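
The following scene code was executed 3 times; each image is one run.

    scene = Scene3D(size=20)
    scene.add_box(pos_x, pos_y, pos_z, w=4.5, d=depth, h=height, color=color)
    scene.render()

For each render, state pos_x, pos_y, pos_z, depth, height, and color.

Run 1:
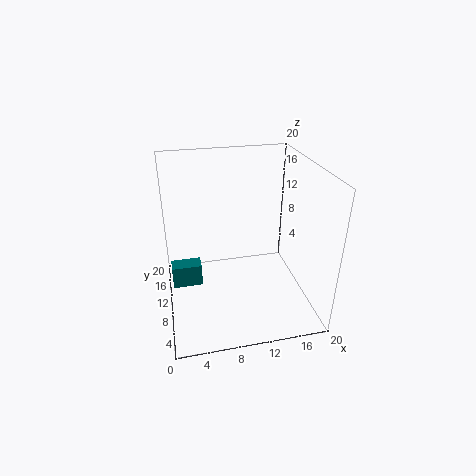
pos_x = 0.5; pos_y = 13; pos_z = 0.5; depth = 2.5; height = 3.5; color = 'teal'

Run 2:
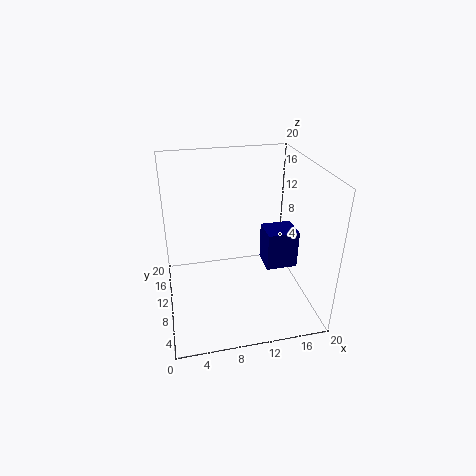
pos_x = 14; pos_y = 8.5; pos_z = 5; depth = 4; height = 5.5; color = 'navy'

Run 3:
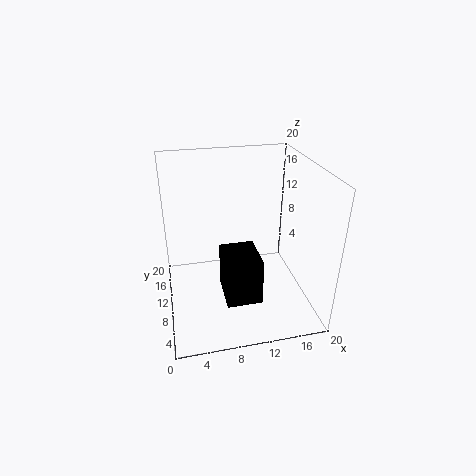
pos_x = 7; pos_y = 2.5; pos_z = 4.5; depth = 5.5; height = 6; color = 'black'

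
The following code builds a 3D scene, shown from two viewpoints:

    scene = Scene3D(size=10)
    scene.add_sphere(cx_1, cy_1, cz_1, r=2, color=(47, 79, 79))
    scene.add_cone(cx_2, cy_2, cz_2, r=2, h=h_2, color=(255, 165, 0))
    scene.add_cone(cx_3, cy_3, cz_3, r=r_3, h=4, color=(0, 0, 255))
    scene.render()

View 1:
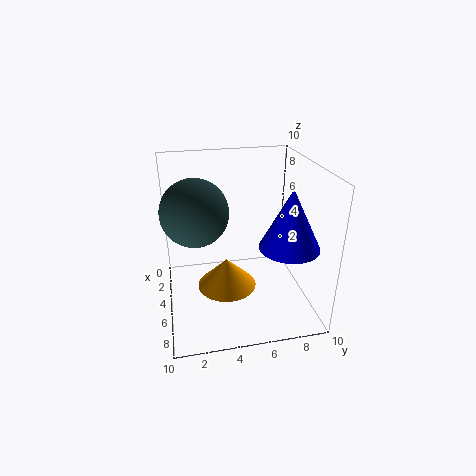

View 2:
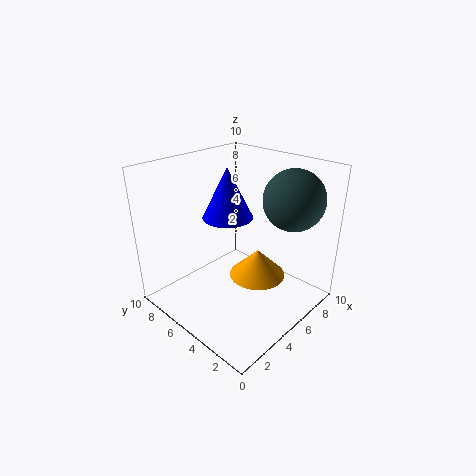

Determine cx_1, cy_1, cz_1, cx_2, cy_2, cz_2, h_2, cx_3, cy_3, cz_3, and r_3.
cx_1 = 7, cy_1 = 2, cz_1 = 8, cx_2 = 6, cy_2 = 4, cz_2 = 2, h_2 = 2, cx_3 = 7, cy_3 = 8, cz_3 = 5, r_3 = 2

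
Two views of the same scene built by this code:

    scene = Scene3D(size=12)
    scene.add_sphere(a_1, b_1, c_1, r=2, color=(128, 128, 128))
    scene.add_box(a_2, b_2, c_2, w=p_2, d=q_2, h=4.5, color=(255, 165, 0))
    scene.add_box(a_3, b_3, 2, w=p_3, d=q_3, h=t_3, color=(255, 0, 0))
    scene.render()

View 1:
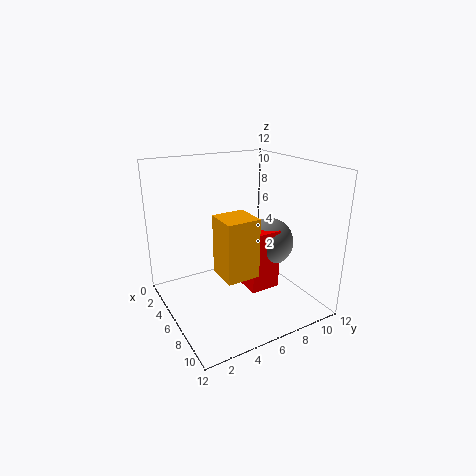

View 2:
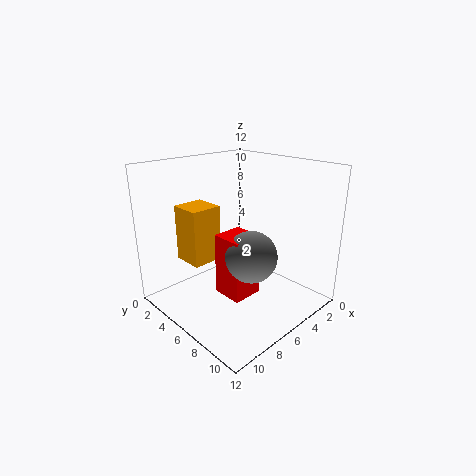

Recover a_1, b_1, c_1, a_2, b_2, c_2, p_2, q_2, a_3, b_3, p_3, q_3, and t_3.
a_1 = 7
b_1 = 8.5
c_1 = 5.5
a_2 = 7.5
b_2 = 3
c_2 = 4.5
p_2 = 2.5
q_2 = 2.5
a_3 = 6
b_3 = 6
p_3 = 2.5
q_3 = 2.5
t_3 = 5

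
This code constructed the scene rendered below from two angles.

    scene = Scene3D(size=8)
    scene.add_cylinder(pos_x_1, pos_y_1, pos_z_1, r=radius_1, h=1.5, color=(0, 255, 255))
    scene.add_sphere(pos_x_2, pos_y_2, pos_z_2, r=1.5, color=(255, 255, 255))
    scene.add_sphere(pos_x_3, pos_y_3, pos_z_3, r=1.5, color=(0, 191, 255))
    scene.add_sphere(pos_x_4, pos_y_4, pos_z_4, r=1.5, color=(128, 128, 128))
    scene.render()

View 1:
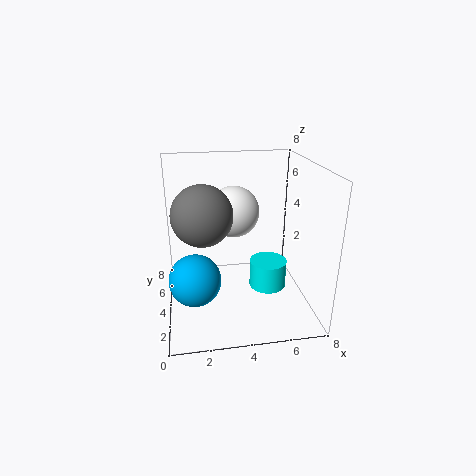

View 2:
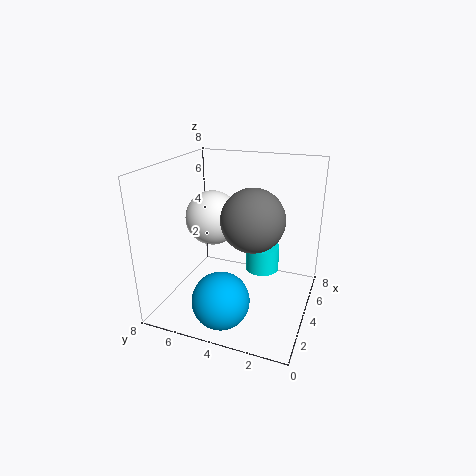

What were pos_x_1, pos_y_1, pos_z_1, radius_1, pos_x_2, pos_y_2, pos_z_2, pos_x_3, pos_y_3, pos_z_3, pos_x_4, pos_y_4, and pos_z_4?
pos_x_1 = 5.5, pos_y_1 = 3, pos_z_1 = 1.5, radius_1 = 1, pos_x_2 = 4, pos_y_2 = 5.5, pos_z_2 = 5, pos_x_3 = 1.5, pos_y_3 = 4, pos_z_3 = 1.5, pos_x_4 = 2, pos_y_4 = 2.5, pos_z_4 = 6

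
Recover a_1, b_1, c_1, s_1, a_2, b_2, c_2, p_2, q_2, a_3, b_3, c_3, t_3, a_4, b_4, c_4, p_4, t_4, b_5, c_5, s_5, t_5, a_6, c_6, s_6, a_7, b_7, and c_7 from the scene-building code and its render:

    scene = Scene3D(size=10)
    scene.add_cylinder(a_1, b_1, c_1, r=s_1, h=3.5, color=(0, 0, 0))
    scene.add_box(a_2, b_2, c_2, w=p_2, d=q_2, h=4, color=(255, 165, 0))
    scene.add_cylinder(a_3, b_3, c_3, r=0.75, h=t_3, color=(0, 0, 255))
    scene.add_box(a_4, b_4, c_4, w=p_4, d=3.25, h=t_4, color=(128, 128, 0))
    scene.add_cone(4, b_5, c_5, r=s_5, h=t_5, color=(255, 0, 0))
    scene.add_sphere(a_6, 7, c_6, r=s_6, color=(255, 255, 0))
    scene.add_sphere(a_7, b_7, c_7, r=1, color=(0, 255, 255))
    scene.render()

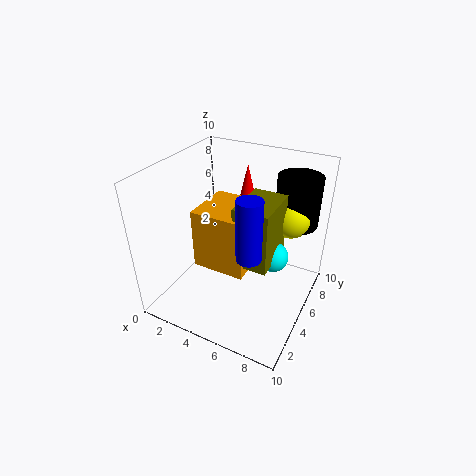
a_1 = 8.25; b_1 = 7.5; c_1 = 5.75; s_1 = 1.5; a_2 = 3; b_2 = 2.5; c_2 = 3.75; p_2 = 3.5; q_2 = 3.5; a_3 = 7.25; b_3 = 2; c_3 = 6; t_3 = 3.75; a_4 = 5.75; b_4 = 2.75; c_4 = 4.5; p_4 = 2.25; t_4 = 4; b_5 = 8.5; c_5 = 5.75; s_5 = 0.75; t_5 = 3.25; a_6 = 8; c_6 = 6.5; s_6 = 1.5; a_7 = 7.75; b_7 = 4.75; c_7 = 4.5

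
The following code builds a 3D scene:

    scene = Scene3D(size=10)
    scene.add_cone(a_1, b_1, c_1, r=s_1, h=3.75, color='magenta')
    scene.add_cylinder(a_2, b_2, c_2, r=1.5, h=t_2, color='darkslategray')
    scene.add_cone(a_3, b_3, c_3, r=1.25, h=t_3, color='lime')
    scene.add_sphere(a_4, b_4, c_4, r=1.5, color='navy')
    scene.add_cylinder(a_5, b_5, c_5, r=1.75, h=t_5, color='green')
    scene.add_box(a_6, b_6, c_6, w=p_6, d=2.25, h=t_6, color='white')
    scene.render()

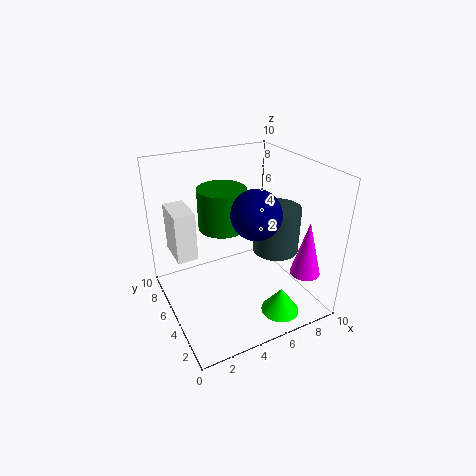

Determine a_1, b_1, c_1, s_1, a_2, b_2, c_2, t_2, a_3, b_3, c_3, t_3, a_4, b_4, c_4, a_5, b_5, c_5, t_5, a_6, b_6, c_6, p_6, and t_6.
a_1 = 8.25
b_1 = 1.5
c_1 = 3.25
s_1 = 1
a_2 = 6.75
b_2 = 3
c_2 = 4.75
t_2 = 3
a_3 = 6.25
b_3 = 1.25
c_3 = 1
t_3 = 1.75
a_4 = 4.75
b_4 = 2.25
c_4 = 8
a_5 = 4.75
b_5 = 7
c_5 = 5
t_5 = 3
a_6 = 0.25
b_6 = 3.5
c_6 = 5.25
p_6 = 1.25
t_6 = 3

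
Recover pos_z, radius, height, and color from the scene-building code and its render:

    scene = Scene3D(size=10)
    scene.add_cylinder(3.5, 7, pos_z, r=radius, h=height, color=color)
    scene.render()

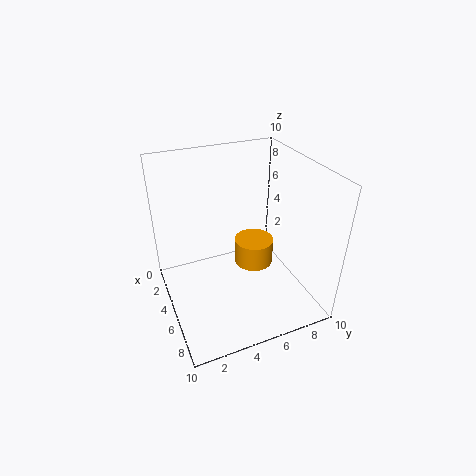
pos_z = 1.5, radius = 1.5, height = 2, color = 'orange'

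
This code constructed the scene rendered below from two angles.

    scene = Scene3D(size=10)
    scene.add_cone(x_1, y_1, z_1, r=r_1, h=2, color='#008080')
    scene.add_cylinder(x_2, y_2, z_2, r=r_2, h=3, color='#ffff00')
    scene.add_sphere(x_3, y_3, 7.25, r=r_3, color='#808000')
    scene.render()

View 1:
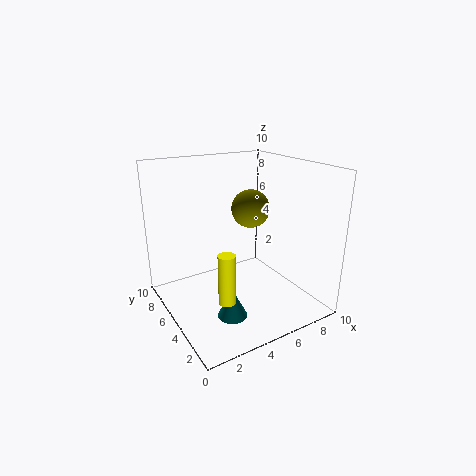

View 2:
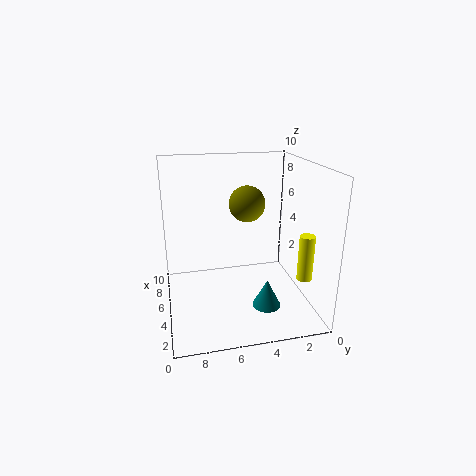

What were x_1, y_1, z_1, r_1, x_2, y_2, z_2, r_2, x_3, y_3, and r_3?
x_1 = 3.5, y_1 = 3.25, z_1 = 0.25, r_1 = 1, x_2 = 2, y_2 = 1.25, z_2 = 3, r_2 = 0.5, x_3 = 5.5, y_3 = 4.25, r_3 = 1.25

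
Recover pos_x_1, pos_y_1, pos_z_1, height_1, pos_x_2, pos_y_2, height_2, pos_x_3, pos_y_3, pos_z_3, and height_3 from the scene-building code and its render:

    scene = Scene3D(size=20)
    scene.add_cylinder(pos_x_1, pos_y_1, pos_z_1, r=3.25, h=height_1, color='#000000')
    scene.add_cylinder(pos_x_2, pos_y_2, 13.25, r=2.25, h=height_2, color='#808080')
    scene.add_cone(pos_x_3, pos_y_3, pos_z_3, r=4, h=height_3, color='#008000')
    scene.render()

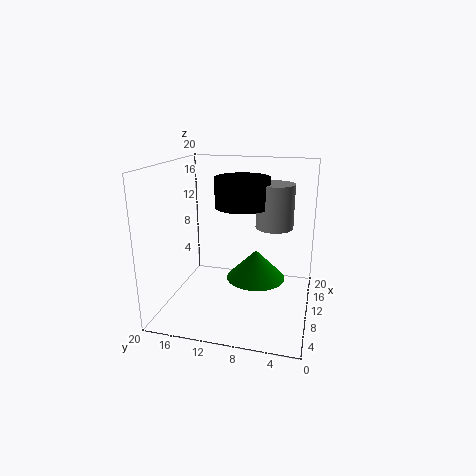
pos_x_1 = 5.5
pos_y_1 = 8.25
pos_z_1 = 15.75
height_1 = 3.5
pos_x_2 = 6.25
pos_y_2 = 4.5
height_2 = 5.25
pos_x_3 = 9.25
pos_y_3 = 7.25
pos_z_3 = 4.75
height_3 = 4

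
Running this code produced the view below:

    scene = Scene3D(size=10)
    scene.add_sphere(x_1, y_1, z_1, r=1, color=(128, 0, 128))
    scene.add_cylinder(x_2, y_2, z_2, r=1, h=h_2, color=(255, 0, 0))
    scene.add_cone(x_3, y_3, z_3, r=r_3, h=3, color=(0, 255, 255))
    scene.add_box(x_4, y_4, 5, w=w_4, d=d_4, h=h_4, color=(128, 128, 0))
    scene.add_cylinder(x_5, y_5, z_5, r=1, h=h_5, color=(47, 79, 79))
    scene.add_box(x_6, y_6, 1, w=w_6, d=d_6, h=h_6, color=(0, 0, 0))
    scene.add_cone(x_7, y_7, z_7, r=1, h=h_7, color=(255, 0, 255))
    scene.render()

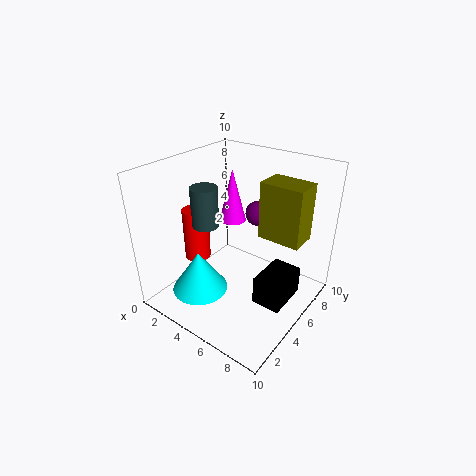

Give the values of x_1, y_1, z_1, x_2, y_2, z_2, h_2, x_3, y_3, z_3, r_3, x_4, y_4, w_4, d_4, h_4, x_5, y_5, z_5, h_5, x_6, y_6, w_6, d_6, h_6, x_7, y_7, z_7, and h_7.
x_1 = 4, y_1 = 9, z_1 = 5, x_2 = 1, y_2 = 5, z_2 = 2, h_2 = 4, x_3 = 3, y_3 = 3, z_3 = 1, r_3 = 2, x_4 = 6, y_4 = 6, w_4 = 3, d_4 = 2, h_4 = 4, x_5 = 2, y_5 = 5, z_5 = 5, h_5 = 3, x_6 = 7, y_6 = 4, w_6 = 2, d_6 = 3, h_6 = 2, x_7 = 3, y_7 = 7, z_7 = 5, h_7 = 4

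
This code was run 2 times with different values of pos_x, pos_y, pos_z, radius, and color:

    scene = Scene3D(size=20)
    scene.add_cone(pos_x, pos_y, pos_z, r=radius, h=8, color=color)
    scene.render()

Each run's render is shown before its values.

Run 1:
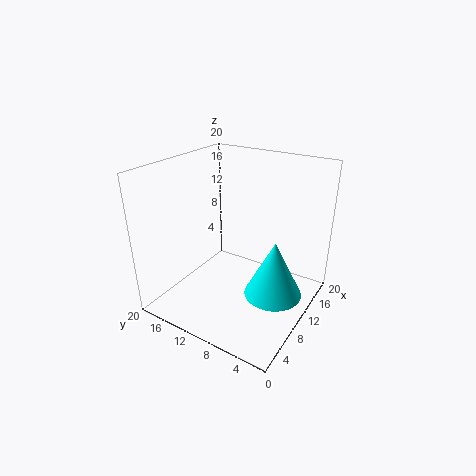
pos_x = 10.5; pos_y = 4.5; pos_z = 2.5; radius = 4; color = 'cyan'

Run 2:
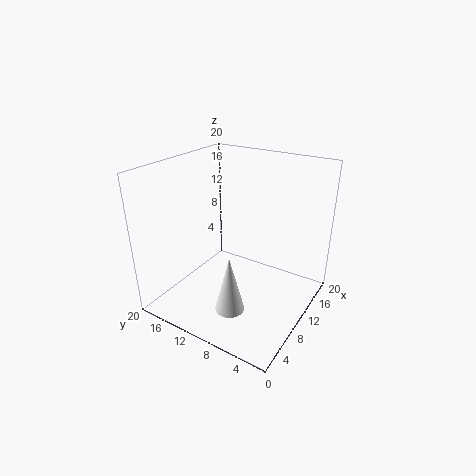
pos_x = 5.5; pos_y = 8.5; pos_z = 1.5; radius = 2; color = 'white'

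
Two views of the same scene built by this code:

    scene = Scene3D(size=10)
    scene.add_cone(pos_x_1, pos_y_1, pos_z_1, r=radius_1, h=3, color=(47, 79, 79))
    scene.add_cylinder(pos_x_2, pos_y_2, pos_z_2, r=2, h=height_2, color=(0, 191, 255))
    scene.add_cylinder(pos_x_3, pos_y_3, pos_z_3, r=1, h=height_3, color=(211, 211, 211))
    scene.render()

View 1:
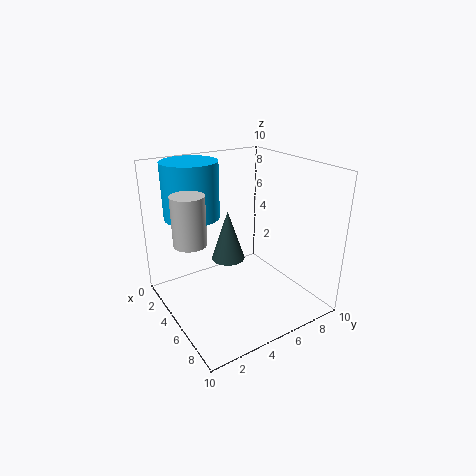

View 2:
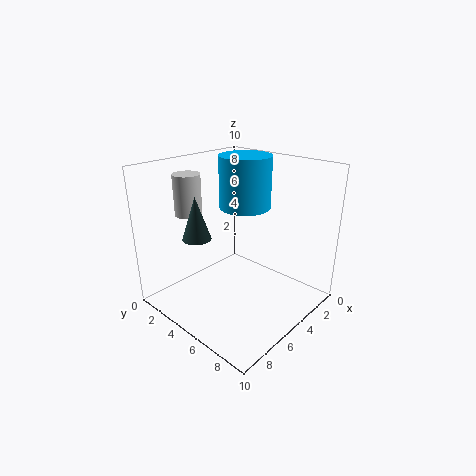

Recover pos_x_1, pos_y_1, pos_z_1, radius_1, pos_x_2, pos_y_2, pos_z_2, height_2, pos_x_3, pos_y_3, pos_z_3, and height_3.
pos_x_1 = 7; pos_y_1 = 3; pos_z_1 = 5; radius_1 = 1; pos_x_2 = 2; pos_y_2 = 3; pos_z_2 = 6; height_2 = 4; pos_x_3 = 6; pos_y_3 = 1; pos_z_3 = 6; height_3 = 3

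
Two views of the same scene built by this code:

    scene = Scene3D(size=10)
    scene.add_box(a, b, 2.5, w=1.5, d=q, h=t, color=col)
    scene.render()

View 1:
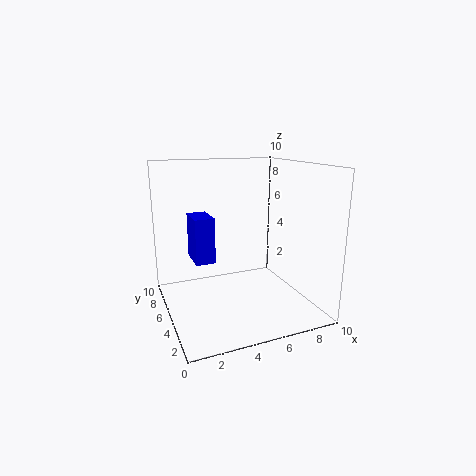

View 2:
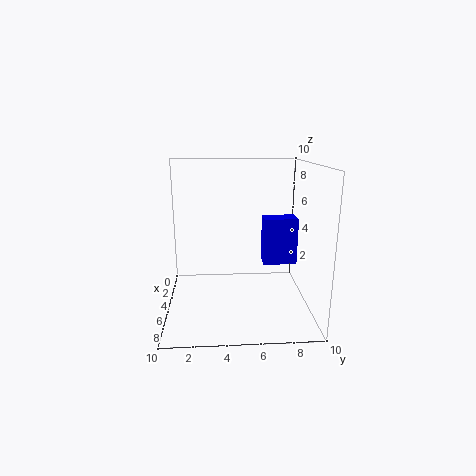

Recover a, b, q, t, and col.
a = 2.5; b = 7; q = 2.5; t = 3.5; col = 'blue'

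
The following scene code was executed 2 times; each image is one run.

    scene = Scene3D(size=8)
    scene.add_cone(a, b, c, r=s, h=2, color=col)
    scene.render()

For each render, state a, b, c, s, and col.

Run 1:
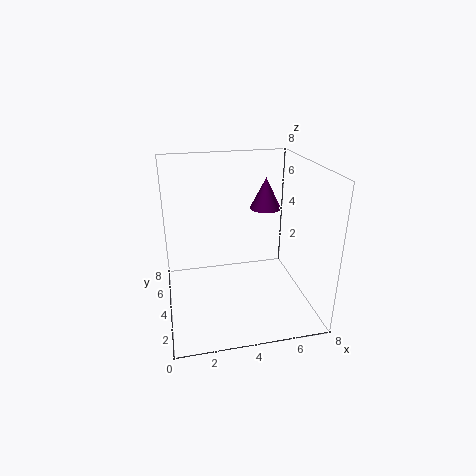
a = 6.5, b = 7, c = 4.5, s = 1, col = 'purple'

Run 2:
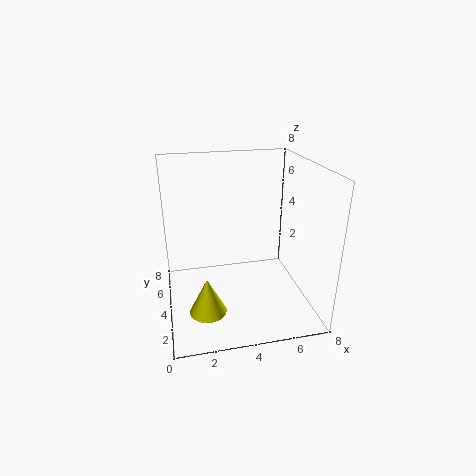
a = 2, b = 2.5, c = 0.5, s = 1, col = 'yellow'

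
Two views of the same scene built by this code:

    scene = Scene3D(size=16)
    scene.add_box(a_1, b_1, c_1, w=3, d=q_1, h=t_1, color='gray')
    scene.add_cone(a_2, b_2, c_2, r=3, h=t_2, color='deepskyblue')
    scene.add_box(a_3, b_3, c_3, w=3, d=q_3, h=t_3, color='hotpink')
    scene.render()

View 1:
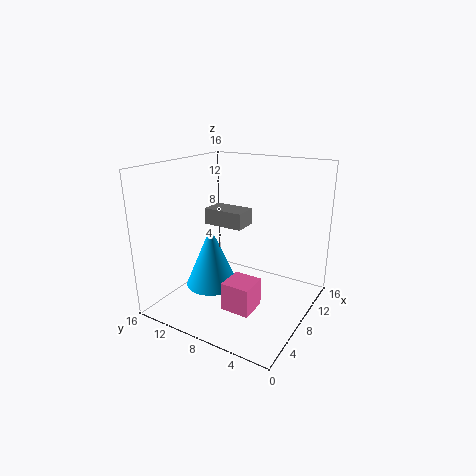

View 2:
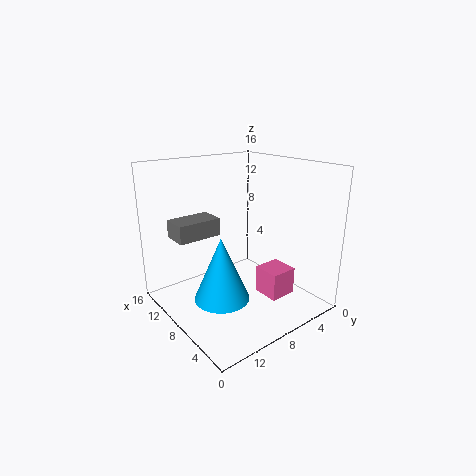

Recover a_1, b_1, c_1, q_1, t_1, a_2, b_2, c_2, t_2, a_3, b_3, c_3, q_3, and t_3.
a_1 = 10; b_1 = 9; c_1 = 8; q_1 = 5; t_1 = 2; a_2 = 7; b_2 = 11; c_2 = 2; t_2 = 7; a_3 = 3; b_3 = 4; c_3 = 2; q_3 = 3; t_3 = 3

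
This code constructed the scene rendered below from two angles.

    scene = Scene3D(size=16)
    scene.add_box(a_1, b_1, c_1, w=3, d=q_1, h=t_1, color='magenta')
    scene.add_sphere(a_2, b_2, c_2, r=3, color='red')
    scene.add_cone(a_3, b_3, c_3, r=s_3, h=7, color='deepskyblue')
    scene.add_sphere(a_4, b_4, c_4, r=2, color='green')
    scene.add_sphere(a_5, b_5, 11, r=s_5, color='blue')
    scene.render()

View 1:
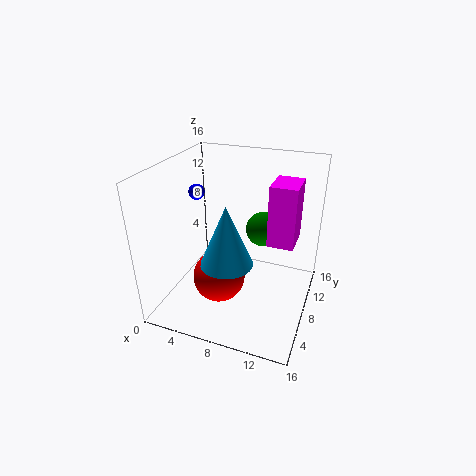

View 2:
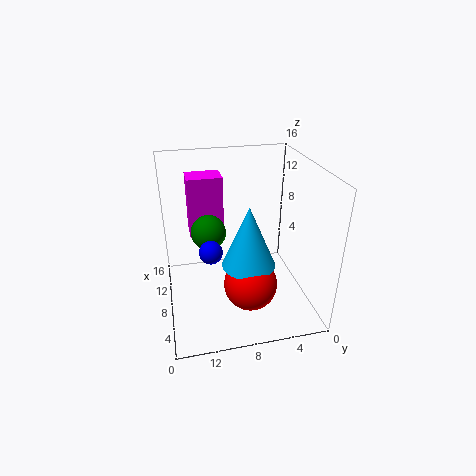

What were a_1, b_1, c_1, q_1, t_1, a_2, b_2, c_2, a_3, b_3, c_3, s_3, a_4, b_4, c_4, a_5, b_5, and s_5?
a_1 = 11, b_1 = 9, c_1 = 7, q_1 = 4, t_1 = 7, a_2 = 6, b_2 = 7, c_2 = 3, a_3 = 7, b_3 = 7, c_3 = 5, s_3 = 3, a_4 = 10, b_4 = 11, c_4 = 8, a_5 = 1, b_5 = 12, s_5 = 1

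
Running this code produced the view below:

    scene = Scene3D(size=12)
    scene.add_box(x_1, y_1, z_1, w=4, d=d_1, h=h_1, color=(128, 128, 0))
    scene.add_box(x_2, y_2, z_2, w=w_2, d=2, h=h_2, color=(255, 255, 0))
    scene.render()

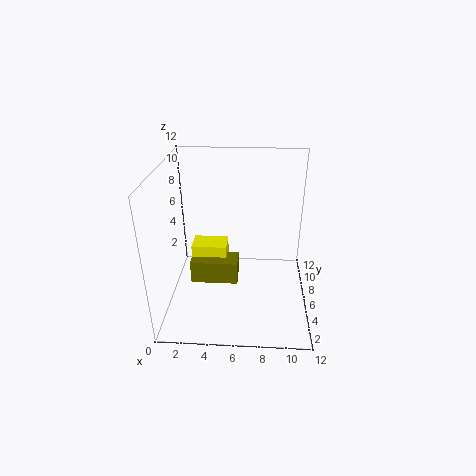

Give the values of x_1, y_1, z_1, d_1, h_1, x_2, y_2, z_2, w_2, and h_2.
x_1 = 2
y_1 = 5
z_1 = 2
d_1 = 2
h_1 = 2
x_2 = 2
y_2 = 6
z_2 = 2
w_2 = 3
h_2 = 3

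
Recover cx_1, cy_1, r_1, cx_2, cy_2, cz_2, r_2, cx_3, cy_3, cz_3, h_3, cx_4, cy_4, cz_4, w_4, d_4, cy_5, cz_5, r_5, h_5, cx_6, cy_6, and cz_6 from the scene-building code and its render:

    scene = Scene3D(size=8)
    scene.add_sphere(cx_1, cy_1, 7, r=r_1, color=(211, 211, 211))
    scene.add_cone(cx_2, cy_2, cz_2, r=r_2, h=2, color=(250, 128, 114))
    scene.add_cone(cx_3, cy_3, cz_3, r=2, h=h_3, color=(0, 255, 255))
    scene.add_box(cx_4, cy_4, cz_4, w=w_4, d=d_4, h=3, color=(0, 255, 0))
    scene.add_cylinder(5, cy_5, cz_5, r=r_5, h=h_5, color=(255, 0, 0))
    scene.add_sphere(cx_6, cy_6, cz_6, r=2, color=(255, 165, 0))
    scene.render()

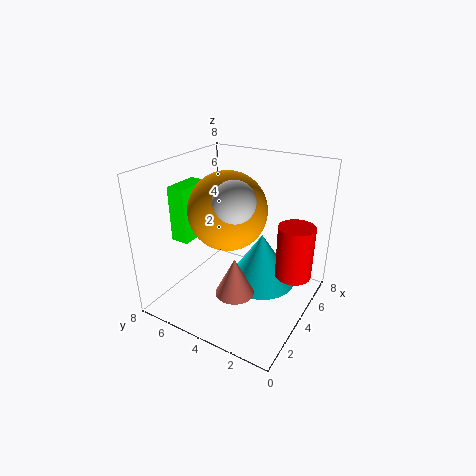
cx_1 = 2, cy_1 = 3, r_1 = 1, cx_2 = 2, cy_2 = 3, cz_2 = 2, r_2 = 1, cx_3 = 5, cy_3 = 3, cz_3 = 1, h_3 = 3, cx_4 = 2, cy_4 = 6, cz_4 = 4, w_4 = 2, d_4 = 1, cy_5 = 1, cz_5 = 2, r_5 = 1, h_5 = 3, cx_6 = 3, cy_6 = 4, cz_6 = 6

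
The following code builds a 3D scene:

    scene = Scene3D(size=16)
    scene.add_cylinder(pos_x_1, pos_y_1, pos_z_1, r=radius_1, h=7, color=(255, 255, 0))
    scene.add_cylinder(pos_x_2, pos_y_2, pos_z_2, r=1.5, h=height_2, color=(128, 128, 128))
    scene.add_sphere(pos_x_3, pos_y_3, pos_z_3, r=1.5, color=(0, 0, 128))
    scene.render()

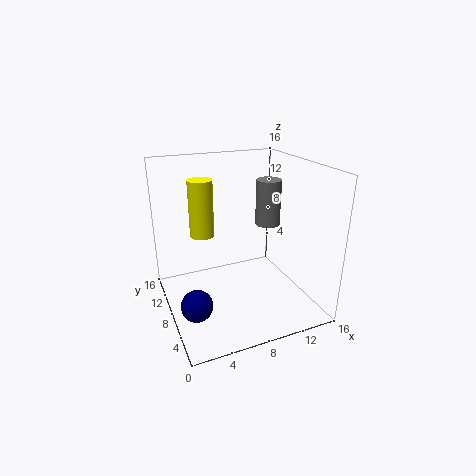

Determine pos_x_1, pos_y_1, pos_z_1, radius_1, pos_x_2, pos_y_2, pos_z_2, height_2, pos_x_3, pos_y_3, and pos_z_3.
pos_x_1 = 5.5, pos_y_1 = 13.5, pos_z_1 = 6.5, radius_1 = 1.5, pos_x_2 = 13, pos_y_2 = 10.5, pos_z_2 = 8, height_2 = 5.5, pos_x_3 = 1.5, pos_y_3 = 2.5, pos_z_3 = 4.5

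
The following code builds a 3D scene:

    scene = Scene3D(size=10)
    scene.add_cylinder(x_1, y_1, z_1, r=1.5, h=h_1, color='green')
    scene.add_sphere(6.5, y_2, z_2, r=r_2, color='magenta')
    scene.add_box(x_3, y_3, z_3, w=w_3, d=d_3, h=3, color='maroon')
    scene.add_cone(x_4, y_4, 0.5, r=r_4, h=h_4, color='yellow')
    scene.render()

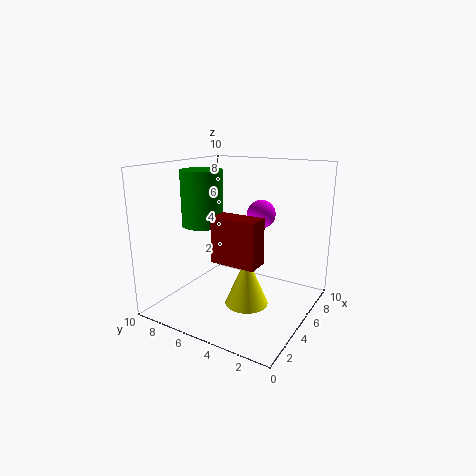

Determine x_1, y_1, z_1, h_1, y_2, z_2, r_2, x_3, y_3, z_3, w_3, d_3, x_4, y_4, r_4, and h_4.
x_1 = 5, y_1 = 8, z_1 = 5.5, h_1 = 4, y_2 = 4, z_2 = 6.5, r_2 = 1, x_3 = 2.5, y_3 = 2.5, z_3 = 4, w_3 = 1.5, d_3 = 3, x_4 = 4.5, y_4 = 4, r_4 = 1.5, h_4 = 3.5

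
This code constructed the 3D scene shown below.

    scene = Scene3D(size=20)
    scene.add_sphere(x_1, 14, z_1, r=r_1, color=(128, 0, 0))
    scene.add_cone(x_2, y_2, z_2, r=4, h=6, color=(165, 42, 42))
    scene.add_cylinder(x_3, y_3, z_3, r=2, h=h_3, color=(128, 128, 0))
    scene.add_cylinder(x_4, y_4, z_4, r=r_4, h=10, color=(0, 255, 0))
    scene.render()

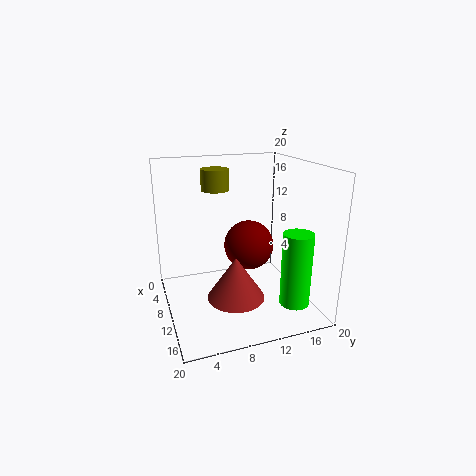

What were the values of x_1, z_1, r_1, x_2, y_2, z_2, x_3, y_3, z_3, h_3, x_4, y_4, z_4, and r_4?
x_1 = 4; z_1 = 6; r_1 = 4; x_2 = 12; y_2 = 9; z_2 = 2; x_3 = 6; y_3 = 8; z_3 = 16; h_3 = 3; x_4 = 16; y_4 = 16; z_4 = 2; r_4 = 2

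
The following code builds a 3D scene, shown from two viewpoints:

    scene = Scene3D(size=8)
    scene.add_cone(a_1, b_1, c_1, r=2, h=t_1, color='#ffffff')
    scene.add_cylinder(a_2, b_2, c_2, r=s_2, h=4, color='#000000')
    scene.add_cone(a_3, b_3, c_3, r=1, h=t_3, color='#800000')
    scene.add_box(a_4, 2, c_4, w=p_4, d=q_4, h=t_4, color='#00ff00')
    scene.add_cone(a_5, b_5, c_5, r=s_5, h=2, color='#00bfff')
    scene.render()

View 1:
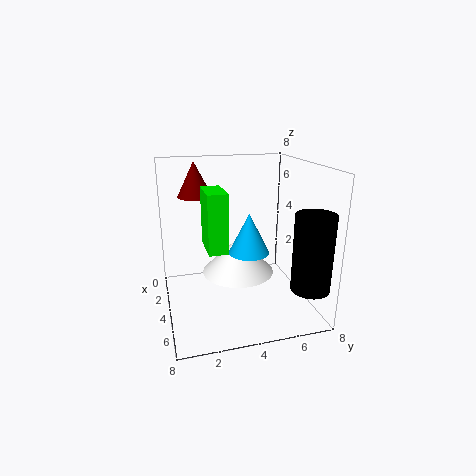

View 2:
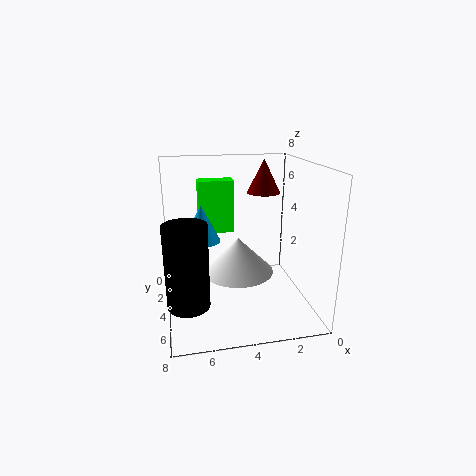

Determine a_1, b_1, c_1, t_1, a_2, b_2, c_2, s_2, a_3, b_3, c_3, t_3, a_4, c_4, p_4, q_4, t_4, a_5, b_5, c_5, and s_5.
a_1 = 4, b_1 = 4, c_1 = 2, t_1 = 2, a_2 = 7, b_2 = 7, c_2 = 2, s_2 = 1, a_3 = 2, b_3 = 2, c_3 = 6, t_3 = 2, a_4 = 4, c_4 = 4, p_4 = 2, q_4 = 1, t_4 = 3, a_5 = 6, b_5 = 4, c_5 = 4, s_5 = 1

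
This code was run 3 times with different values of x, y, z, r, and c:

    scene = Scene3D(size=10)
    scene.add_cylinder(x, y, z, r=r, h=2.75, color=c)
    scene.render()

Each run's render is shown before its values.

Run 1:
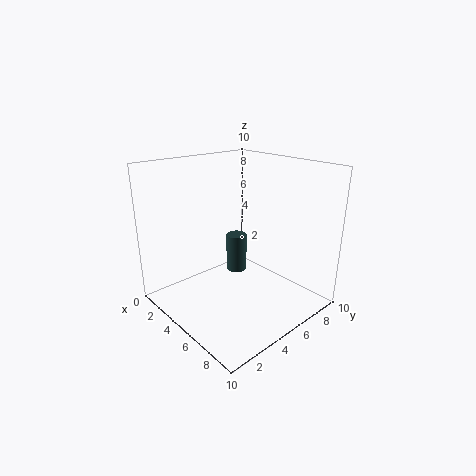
x = 4
y = 5.75
z = 2
r = 0.75
c = 'darkslategray'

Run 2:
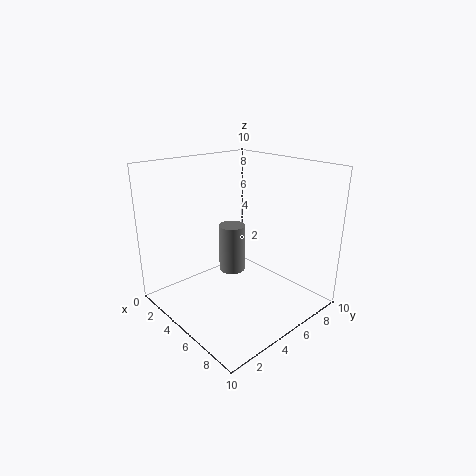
x = 7.25
y = 2.5
z = 4.5
r = 0.75
c = 'gray'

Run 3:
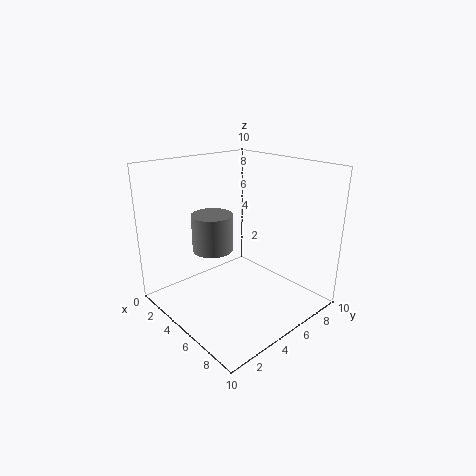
x = 2.75
y = 4.5
z = 3.5
r = 1.5
c = 'gray'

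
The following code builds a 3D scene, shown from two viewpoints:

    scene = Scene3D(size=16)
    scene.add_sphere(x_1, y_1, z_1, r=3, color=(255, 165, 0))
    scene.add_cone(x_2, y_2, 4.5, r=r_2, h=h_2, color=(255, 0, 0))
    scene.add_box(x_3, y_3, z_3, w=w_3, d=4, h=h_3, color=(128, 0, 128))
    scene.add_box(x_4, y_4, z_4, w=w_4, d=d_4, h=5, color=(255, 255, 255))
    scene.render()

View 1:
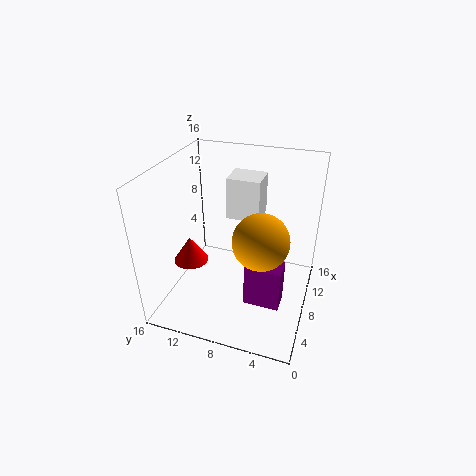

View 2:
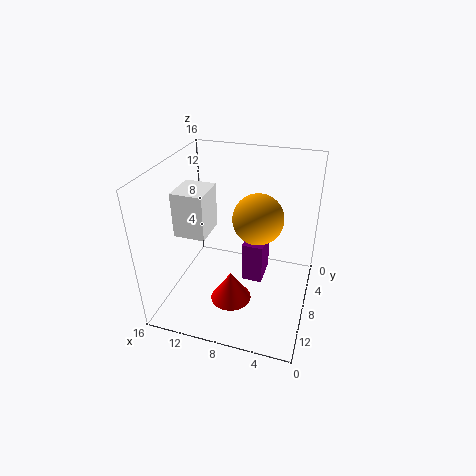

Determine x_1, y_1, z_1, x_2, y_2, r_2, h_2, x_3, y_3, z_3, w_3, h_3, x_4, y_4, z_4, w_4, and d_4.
x_1 = 6.5
y_1 = 5
z_1 = 9
x_2 = 7
y_2 = 13.5
r_2 = 2
h_2 = 3
x_3 = 5.5
y_3 = 2.5
z_3 = 1
w_3 = 2.5
h_3 = 5
x_4 = 11
y_4 = 6.5
z_4 = 8.5
w_4 = 3.5
d_4 = 4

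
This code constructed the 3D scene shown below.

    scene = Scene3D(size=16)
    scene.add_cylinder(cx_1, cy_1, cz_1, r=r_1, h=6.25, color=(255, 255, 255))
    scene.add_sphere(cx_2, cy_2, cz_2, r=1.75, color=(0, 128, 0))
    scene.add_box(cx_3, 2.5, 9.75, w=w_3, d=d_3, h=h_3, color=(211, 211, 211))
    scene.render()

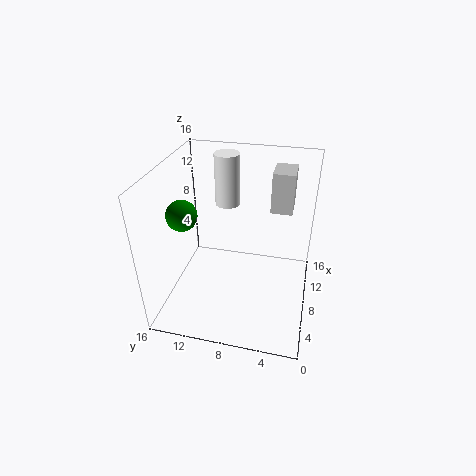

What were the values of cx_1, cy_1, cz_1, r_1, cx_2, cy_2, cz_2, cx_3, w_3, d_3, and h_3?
cx_1 = 13, cy_1 = 10.5, cz_1 = 9.5, r_1 = 1.5, cx_2 = 7.5, cy_2 = 14.25, cz_2 = 10.25, cx_3 = 11.25, w_3 = 3.5, d_3 = 2.5, h_3 = 4.75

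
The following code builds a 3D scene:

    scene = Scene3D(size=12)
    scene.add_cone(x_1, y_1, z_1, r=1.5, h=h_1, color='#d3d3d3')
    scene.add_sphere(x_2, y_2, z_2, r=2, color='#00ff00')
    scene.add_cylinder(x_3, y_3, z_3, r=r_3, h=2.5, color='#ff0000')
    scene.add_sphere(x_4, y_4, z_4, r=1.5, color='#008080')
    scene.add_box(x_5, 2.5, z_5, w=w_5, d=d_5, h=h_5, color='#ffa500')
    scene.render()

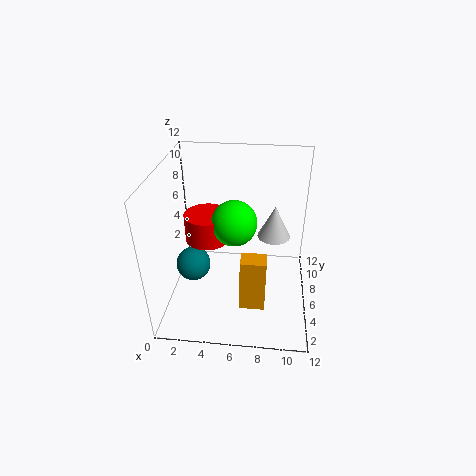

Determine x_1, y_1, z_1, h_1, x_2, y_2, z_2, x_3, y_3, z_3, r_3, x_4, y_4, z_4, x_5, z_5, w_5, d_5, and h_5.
x_1 = 9; y_1 = 9; z_1 = 4.5; h_1 = 3; x_2 = 5.5; y_2 = 7.5; z_2 = 6.5; x_3 = 3; y_3 = 8; z_3 = 4.5; r_3 = 2; x_4 = 2; y_4 = 6; z_4 = 3; x_5 = 6.5; z_5 = 1.5; w_5 = 2; d_5 = 1.5; h_5 = 4.5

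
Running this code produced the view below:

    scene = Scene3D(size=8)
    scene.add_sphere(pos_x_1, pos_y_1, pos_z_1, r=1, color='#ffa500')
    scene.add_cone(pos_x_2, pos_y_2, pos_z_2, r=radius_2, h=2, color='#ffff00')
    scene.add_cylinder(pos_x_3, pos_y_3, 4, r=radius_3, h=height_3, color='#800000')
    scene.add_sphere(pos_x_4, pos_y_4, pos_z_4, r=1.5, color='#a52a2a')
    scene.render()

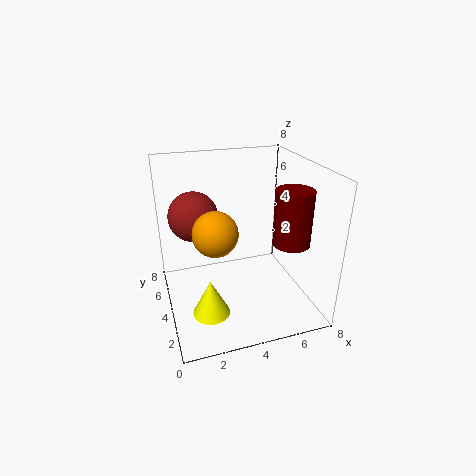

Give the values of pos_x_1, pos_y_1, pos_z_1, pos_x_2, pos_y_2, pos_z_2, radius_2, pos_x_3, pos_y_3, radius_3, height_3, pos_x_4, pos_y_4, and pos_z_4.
pos_x_1 = 2
pos_y_1 = 1
pos_z_1 = 6
pos_x_2 = 2
pos_y_2 = 2.5
pos_z_2 = 0.5
radius_2 = 1
pos_x_3 = 6.5
pos_y_3 = 2.5
radius_3 = 1
height_3 = 3
pos_x_4 = 2
pos_y_4 = 6.5
pos_z_4 = 4.5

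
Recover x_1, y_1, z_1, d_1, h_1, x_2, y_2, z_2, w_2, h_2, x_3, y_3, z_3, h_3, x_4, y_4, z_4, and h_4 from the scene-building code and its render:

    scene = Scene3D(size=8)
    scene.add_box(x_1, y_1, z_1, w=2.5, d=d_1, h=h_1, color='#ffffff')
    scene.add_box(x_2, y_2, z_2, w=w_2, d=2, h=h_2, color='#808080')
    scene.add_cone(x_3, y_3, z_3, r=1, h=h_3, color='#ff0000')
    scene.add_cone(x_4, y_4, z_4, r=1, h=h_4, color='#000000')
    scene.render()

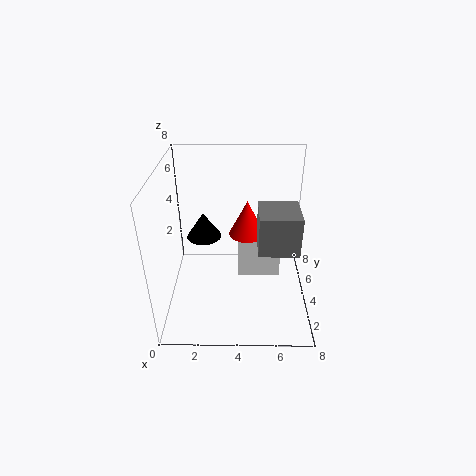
x_1 = 4, y_1 = 4.5, z_1 = 1, d_1 = 1.5, h_1 = 2.5, x_2 = 5, y_2 = 1.5, z_2 = 4.5, w_2 = 2, h_2 = 2, x_3 = 4.5, y_3 = 4.5, z_3 = 4, h_3 = 2, x_4 = 2, y_4 = 5, z_4 = 3.5, h_4 = 1.5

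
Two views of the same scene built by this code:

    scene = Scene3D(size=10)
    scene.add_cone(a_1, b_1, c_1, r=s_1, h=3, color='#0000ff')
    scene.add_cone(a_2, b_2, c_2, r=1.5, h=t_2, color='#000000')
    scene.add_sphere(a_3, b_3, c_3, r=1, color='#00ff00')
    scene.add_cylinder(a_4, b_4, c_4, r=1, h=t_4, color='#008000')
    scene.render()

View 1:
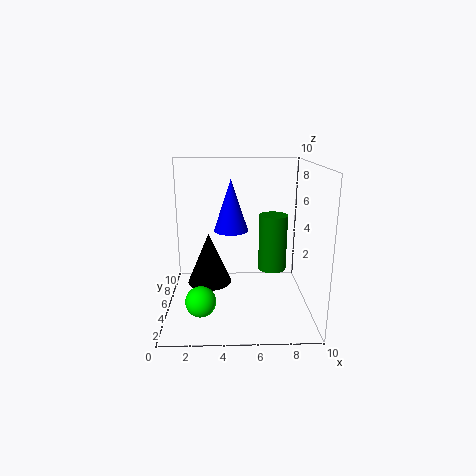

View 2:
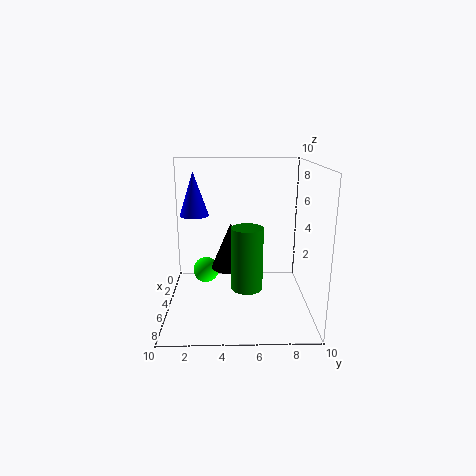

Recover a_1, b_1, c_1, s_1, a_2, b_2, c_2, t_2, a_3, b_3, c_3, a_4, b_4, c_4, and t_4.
a_1 = 4.5
b_1 = 2
c_1 = 6.5
s_1 = 1
a_2 = 3
b_2 = 4.5
c_2 = 2
t_2 = 3.5
a_3 = 2.5
b_3 = 2.5
c_3 = 1.5
a_4 = 7.5
b_4 = 5.5
c_4 = 2.5
t_4 = 4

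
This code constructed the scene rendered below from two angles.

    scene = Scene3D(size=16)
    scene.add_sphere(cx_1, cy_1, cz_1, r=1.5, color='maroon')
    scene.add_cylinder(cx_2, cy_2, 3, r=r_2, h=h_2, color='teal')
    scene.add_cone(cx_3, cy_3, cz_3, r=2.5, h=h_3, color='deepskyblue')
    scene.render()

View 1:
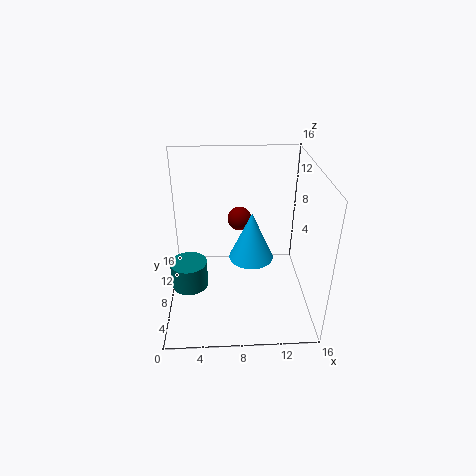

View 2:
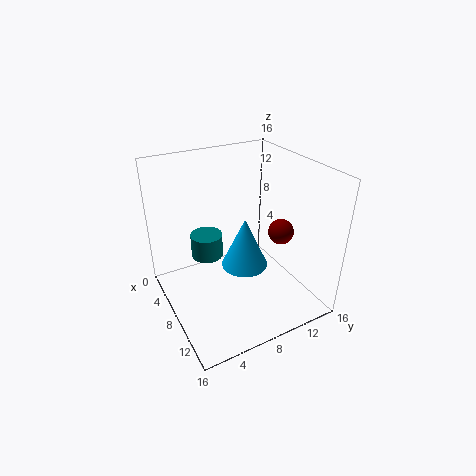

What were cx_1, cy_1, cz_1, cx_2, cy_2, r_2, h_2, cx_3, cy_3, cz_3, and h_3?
cx_1 = 8.5
cy_1 = 13.5
cz_1 = 7.5
cx_2 = 2.5
cy_2 = 6.5
r_2 = 2
h_2 = 3
cx_3 = 9.5
cy_3 = 8
cz_3 = 5.5
h_3 = 5.5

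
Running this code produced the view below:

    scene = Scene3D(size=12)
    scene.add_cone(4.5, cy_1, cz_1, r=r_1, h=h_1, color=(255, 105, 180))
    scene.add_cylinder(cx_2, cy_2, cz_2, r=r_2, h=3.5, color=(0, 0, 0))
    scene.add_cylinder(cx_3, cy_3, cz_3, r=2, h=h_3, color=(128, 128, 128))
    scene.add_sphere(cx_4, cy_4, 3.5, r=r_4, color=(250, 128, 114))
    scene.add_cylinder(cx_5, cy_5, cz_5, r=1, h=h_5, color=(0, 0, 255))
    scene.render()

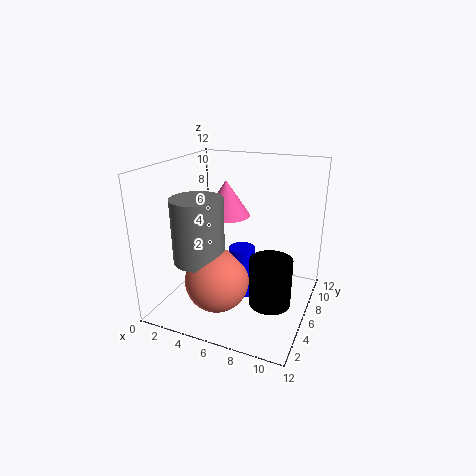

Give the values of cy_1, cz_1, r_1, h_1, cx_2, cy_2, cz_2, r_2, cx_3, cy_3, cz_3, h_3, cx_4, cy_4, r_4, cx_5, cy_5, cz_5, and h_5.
cy_1 = 7, cz_1 = 7.5, r_1 = 2, h_1 = 3, cx_2 = 10, cy_2 = 2.5, cz_2 = 3, r_2 = 1.5, cx_3 = 4, cy_3 = 3, cz_3 = 5, h_3 = 5, cx_4 = 5.5, cy_4 = 3, r_4 = 2.5, cx_5 = 7, cy_5 = 4.5, cz_5 = 2, h_5 = 4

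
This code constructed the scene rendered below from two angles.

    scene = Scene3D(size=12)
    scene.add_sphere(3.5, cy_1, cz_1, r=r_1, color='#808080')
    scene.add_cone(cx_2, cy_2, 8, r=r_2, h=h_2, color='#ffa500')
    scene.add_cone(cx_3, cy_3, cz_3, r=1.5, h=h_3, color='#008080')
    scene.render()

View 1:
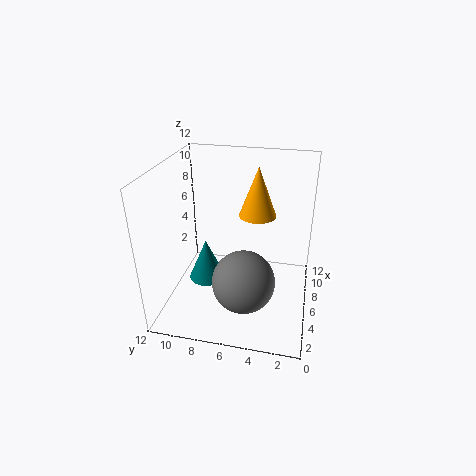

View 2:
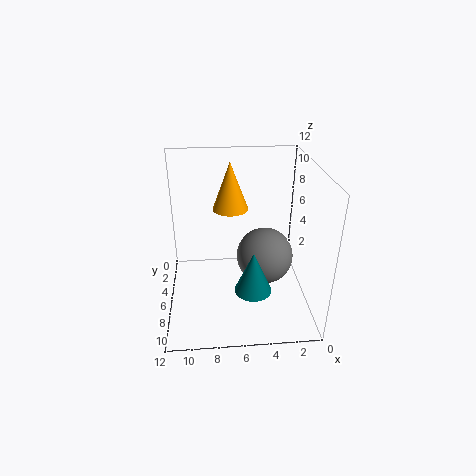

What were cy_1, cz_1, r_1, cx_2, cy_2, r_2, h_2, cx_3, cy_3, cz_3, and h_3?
cy_1 = 5; cz_1 = 3.5; r_1 = 2.5; cx_2 = 6.5; cy_2 = 4.5; r_2 = 1.5; h_2 = 4; cx_3 = 5; cy_3 = 8.5; cz_3 = 2.5; h_3 = 3.5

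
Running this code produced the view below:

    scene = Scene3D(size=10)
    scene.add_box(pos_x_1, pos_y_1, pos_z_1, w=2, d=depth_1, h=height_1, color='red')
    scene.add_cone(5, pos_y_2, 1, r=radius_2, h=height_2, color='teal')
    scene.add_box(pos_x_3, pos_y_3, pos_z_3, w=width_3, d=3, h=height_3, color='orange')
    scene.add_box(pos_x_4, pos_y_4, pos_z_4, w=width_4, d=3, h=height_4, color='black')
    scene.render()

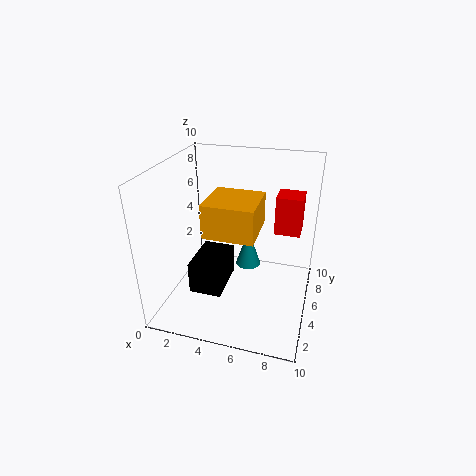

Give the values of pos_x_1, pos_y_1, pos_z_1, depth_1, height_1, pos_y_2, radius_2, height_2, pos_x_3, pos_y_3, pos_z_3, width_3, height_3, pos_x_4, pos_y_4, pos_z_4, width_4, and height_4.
pos_x_1 = 7, pos_y_1 = 8, pos_z_1 = 4, depth_1 = 2, height_1 = 3, pos_y_2 = 8, radius_2 = 1, height_2 = 3, pos_x_3 = 4, pos_y_3 = 1, pos_z_3 = 7, width_3 = 3, height_3 = 2, pos_x_4 = 3, pos_y_4 = 1, pos_z_4 = 3, width_4 = 2, height_4 = 2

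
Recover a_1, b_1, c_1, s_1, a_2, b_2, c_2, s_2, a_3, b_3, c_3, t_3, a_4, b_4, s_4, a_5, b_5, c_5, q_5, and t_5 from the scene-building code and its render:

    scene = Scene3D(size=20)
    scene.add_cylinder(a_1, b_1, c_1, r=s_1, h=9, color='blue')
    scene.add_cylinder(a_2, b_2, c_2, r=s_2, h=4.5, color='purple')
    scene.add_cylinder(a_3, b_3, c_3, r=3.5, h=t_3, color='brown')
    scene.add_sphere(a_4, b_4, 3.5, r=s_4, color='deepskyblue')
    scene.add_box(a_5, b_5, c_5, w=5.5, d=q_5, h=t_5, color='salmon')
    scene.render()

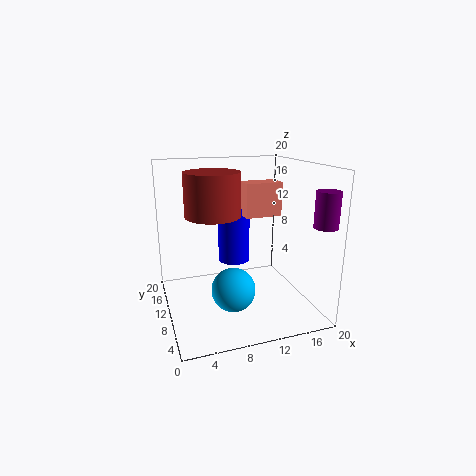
a_1 = 11.5
b_1 = 16.5
c_1 = 4
s_1 = 2.5
a_2 = 18.5
b_2 = 2
c_2 = 13
s_2 = 1.5
a_3 = 6
b_3 = 8
c_3 = 14
t_3 = 5.5
a_4 = 8.5
b_4 = 7.5
s_4 = 3
a_5 = 12
b_5 = 12
c_5 = 12
q_5 = 3
t_5 = 5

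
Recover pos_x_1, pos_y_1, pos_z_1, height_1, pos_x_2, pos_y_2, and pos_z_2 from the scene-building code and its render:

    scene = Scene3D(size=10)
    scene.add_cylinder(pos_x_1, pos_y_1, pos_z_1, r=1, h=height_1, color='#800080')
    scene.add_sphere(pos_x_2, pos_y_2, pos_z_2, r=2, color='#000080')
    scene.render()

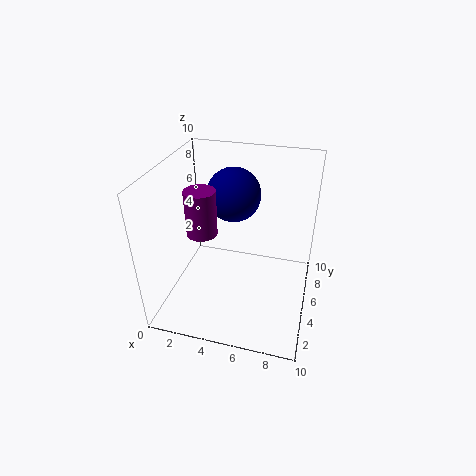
pos_x_1 = 3, pos_y_1 = 3.5, pos_z_1 = 6, height_1 = 3, pos_x_2 = 4, pos_y_2 = 7.5, pos_z_2 = 7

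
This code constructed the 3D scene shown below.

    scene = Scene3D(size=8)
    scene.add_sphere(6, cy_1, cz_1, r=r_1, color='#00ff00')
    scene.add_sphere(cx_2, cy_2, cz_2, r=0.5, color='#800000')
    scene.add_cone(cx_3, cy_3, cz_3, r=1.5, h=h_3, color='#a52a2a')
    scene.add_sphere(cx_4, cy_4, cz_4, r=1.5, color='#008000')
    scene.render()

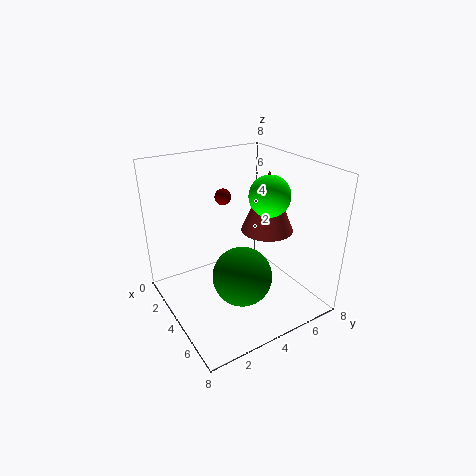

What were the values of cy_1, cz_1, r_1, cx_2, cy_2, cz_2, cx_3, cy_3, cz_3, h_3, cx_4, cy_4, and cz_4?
cy_1 = 4.5, cz_1 = 7, r_1 = 1, cx_2 = 1.5, cy_2 = 4.5, cz_2 = 5.5, cx_3 = 4, cy_3 = 6, cz_3 = 4, h_3 = 3.5, cx_4 = 6, cy_4 = 3, cz_4 = 3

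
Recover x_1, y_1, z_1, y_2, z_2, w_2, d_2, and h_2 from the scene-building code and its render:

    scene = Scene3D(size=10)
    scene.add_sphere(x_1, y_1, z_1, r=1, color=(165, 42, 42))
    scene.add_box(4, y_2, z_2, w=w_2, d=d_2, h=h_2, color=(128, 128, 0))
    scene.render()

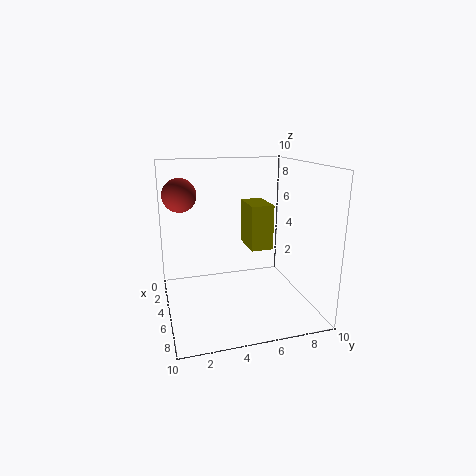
x_1 = 6.5, y_1 = 1, z_1 = 8.5, y_2 = 5.5, z_2 = 4.5, w_2 = 2.5, d_2 = 1.5, h_2 = 3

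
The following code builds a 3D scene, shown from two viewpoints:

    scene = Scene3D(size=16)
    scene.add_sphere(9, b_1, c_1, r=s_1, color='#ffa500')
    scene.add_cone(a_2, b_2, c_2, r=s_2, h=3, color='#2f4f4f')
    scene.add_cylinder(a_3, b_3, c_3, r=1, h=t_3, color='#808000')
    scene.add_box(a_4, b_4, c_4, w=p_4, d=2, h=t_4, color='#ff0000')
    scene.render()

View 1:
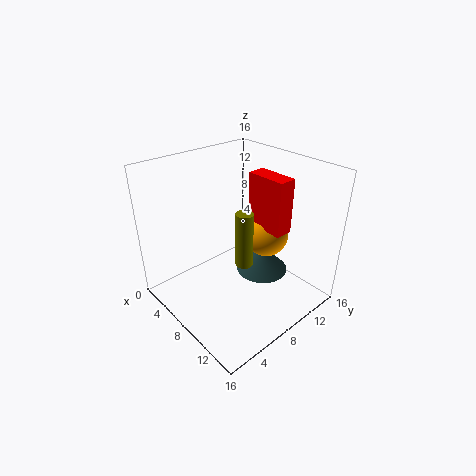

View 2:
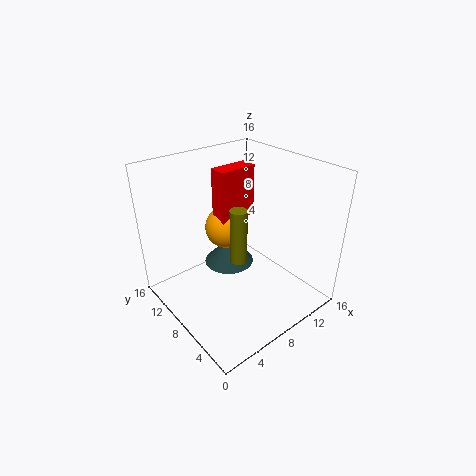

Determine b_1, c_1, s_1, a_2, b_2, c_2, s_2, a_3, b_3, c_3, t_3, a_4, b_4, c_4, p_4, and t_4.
b_1 = 11.5; c_1 = 7.5; s_1 = 2.5; a_2 = 9; b_2 = 11; c_2 = 3; s_2 = 3; a_3 = 8.5; b_3 = 8.5; c_3 = 4.5; t_3 = 6.5; a_4 = 7.5; b_4 = 10; c_4 = 9; p_4 = 4.5; t_4 = 6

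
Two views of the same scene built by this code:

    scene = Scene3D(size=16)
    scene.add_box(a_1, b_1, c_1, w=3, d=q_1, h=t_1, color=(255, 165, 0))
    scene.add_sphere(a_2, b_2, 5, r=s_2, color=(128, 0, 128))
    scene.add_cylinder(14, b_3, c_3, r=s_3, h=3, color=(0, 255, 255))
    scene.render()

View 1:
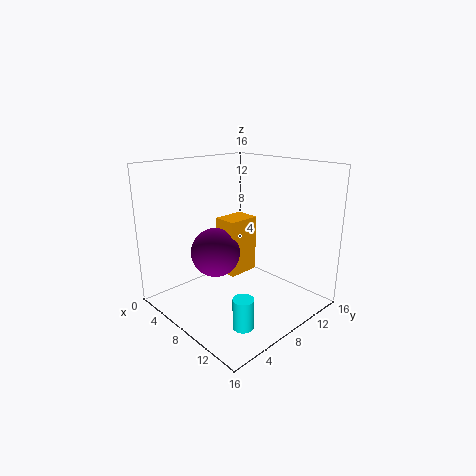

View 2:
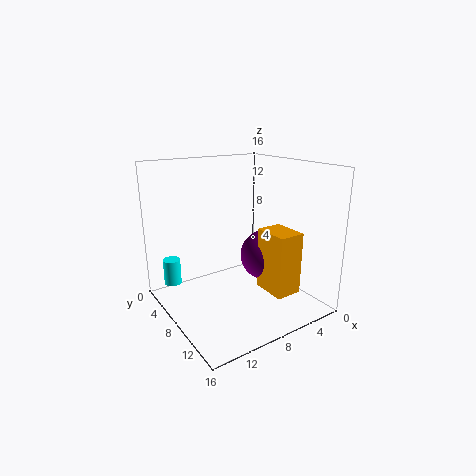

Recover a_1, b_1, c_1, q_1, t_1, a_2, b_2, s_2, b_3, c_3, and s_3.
a_1 = 3
b_1 = 9
c_1 = 2
q_1 = 4
t_1 = 7
a_2 = 4
b_2 = 8
s_2 = 3
b_3 = 3
c_3 = 2
s_3 = 1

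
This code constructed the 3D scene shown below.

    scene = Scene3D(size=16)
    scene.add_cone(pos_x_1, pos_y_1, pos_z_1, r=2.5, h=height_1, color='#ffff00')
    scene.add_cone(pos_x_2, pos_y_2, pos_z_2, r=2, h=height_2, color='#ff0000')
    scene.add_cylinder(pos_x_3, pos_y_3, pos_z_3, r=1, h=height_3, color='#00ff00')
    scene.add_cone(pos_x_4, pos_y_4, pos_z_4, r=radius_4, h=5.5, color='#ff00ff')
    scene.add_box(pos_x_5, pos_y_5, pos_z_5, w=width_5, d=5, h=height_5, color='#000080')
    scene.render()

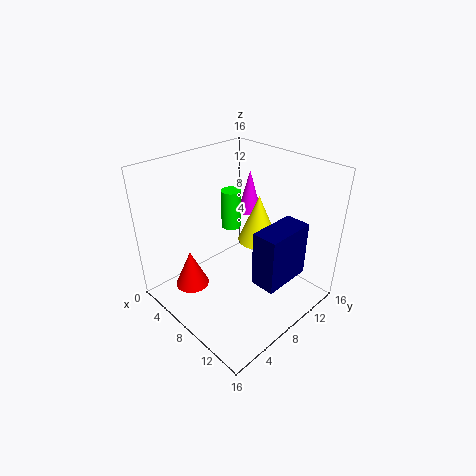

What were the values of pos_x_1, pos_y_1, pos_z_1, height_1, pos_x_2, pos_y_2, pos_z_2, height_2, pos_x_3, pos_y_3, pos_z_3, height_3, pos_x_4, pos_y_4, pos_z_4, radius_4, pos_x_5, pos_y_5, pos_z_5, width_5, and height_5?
pos_x_1 = 6.5
pos_y_1 = 13
pos_z_1 = 5
height_1 = 6
pos_x_2 = 3.5
pos_y_2 = 4.5
pos_z_2 = 1
height_2 = 4.5
pos_x_3 = 8
pos_y_3 = 7
pos_z_3 = 10
height_3 = 4
pos_x_4 = 3.5
pos_y_4 = 14.5
pos_z_4 = 7.5
radius_4 = 1.5
pos_x_5 = 13
pos_y_5 = 5
pos_z_5 = 6.5
width_5 = 2.5
height_5 = 5.5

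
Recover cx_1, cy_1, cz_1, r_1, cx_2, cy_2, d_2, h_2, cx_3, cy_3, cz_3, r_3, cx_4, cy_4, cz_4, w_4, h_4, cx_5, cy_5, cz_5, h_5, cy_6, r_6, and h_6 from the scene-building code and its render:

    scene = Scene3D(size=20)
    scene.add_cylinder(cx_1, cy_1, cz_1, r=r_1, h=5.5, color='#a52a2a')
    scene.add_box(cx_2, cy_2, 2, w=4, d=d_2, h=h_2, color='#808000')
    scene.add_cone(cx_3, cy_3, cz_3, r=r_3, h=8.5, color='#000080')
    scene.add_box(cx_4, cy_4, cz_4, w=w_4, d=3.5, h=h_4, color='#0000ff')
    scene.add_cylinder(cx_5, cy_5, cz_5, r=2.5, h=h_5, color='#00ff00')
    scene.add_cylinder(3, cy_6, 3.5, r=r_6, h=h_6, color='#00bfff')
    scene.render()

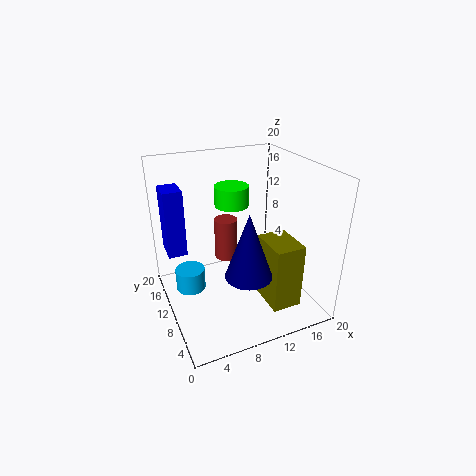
cx_1 = 8
cy_1 = 9.5
cz_1 = 8
r_1 = 1.5
cx_2 = 12
cy_2 = 2.5
d_2 = 5.5
h_2 = 9
cx_3 = 9
cy_3 = 4.5
cz_3 = 7.5
r_3 = 3
cx_4 = 0.5
cy_4 = 11
cz_4 = 8.5
w_4 = 2.5
h_4 = 9
cx_5 = 11
cy_5 = 14.5
cz_5 = 13
h_5 = 3
cy_6 = 10.5
r_6 = 2
h_6 = 3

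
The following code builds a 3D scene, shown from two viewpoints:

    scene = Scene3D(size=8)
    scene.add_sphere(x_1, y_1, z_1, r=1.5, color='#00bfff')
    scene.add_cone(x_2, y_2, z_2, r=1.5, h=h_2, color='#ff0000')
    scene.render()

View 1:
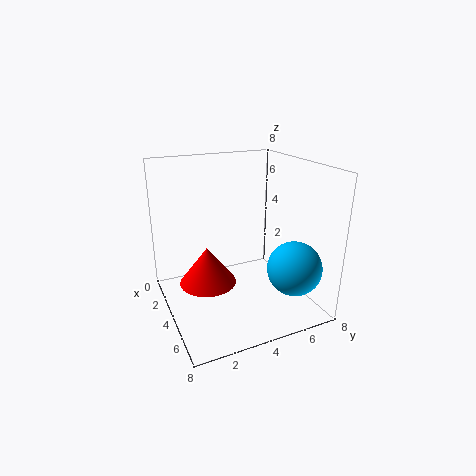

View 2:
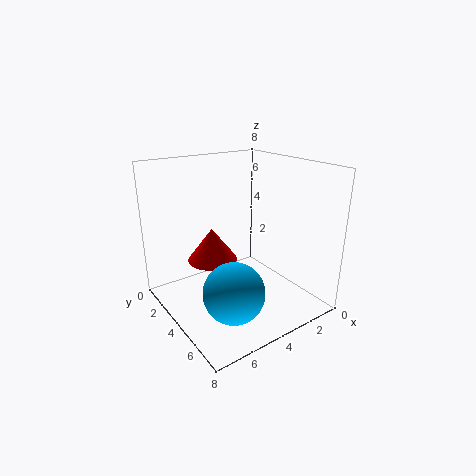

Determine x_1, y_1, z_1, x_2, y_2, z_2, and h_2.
x_1 = 6; y_1 = 6.5; z_1 = 2.5; x_2 = 4.5; y_2 = 2; z_2 = 2; h_2 = 2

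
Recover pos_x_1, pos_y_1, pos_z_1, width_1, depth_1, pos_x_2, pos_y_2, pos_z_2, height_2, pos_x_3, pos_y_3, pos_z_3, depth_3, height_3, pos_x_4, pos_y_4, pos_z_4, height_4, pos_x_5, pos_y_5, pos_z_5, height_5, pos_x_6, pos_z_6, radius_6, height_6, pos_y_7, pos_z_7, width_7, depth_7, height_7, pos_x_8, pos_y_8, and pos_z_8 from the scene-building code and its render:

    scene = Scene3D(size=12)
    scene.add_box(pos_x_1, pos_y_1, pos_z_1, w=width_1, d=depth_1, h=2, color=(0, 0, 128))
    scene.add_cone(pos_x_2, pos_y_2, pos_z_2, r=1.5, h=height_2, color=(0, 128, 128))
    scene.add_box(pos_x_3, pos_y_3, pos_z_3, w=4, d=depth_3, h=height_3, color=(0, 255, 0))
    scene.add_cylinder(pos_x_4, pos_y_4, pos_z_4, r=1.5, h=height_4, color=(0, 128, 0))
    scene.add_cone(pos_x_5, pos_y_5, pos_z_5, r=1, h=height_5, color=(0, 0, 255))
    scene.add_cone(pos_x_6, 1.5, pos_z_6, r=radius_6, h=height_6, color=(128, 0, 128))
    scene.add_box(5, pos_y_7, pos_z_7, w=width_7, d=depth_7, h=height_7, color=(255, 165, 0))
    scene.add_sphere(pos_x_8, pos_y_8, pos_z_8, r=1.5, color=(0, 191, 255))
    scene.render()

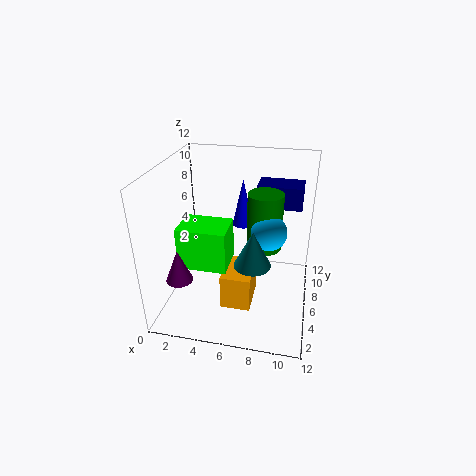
pos_x_1 = 7
pos_y_1 = 9
pos_z_1 = 7.5
width_1 = 4
depth_1 = 2.5
pos_x_2 = 7.5
pos_y_2 = 4.5
pos_z_2 = 4.5
height_2 = 3
pos_x_3 = 1.5
pos_y_3 = 3.5
pos_z_3 = 4
depth_3 = 3
height_3 = 3.5
pos_x_4 = 8
pos_y_4 = 7.5
pos_z_4 = 4.5
height_4 = 5
pos_x_5 = 5.5
pos_y_5 = 10.5
pos_z_5 = 5
height_5 = 4.5
pos_x_6 = 2.5
pos_z_6 = 4.5
radius_6 = 1
height_6 = 2.5
pos_y_7 = 3.5
pos_z_7 = 0.5
width_7 = 2.5
depth_7 = 3.5
height_7 = 3
pos_x_8 = 8.5
pos_y_8 = 6.5
pos_z_8 = 6.5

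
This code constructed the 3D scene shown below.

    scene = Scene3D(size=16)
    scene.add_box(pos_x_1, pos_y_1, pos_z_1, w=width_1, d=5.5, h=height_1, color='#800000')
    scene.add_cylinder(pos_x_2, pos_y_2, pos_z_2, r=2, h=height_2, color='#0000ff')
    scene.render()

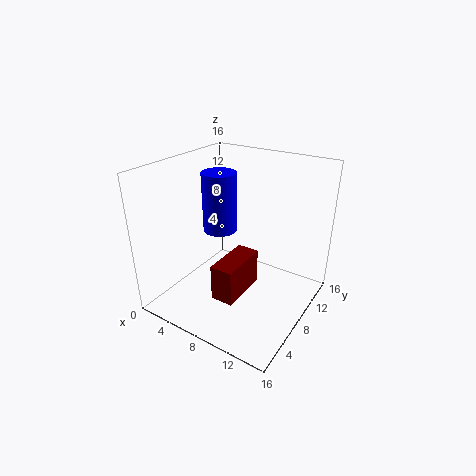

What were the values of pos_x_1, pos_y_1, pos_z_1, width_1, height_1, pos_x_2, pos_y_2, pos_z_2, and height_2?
pos_x_1 = 7.5; pos_y_1 = 3.5; pos_z_1 = 2.5; width_1 = 2.5; height_1 = 4; pos_x_2 = 4.5; pos_y_2 = 9.5; pos_z_2 = 7.5; height_2 = 7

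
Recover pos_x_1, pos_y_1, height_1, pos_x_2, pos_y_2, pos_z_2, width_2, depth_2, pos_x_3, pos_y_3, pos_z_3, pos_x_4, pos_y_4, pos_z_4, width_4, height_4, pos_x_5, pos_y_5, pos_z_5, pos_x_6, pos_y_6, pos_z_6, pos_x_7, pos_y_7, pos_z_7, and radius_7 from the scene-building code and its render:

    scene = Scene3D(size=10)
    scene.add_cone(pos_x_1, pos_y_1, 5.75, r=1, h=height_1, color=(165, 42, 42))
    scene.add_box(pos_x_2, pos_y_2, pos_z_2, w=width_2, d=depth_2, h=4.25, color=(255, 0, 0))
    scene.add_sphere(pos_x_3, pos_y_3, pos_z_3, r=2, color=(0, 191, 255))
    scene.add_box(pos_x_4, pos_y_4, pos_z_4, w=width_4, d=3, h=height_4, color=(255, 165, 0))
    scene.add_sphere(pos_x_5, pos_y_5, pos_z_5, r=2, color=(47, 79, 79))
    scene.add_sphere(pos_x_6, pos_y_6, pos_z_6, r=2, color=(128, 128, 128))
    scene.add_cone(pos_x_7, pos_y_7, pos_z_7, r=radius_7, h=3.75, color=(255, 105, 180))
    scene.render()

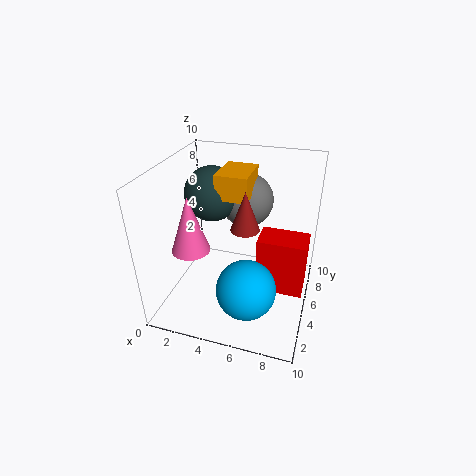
pos_x_1 = 5.5, pos_y_1 = 5, height_1 = 2.75, pos_x_2 = 6.25, pos_y_2 = 5.25, pos_z_2 = 0.5, width_2 = 3.5, depth_2 = 2.25, pos_x_3 = 6.25, pos_y_3 = 2.75, pos_z_3 = 2.5, pos_x_4 = 3.25, pos_y_4 = 5.25, pos_z_4 = 7.5, width_4 = 2.25, height_4 = 1.75, pos_x_5 = 2.5, pos_y_5 = 6.75, pos_z_5 = 7.25, pos_x_6 = 4.75, pos_y_6 = 8, pos_z_6 = 6.5, pos_x_7 = 2.5, pos_y_7 = 2.75, pos_z_7 = 5, radius_7 = 1.25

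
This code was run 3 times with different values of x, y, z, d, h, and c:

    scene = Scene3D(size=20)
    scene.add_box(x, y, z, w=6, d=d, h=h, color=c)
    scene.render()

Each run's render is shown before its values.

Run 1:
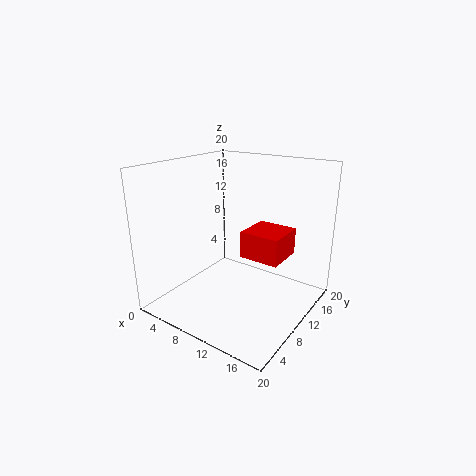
x = 9, y = 12, z = 6, d = 6, h = 4, c = 'red'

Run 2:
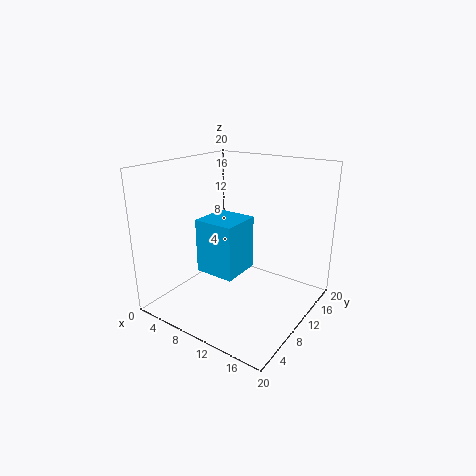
x = 4, y = 8, z = 4, d = 6, h = 8, c = 'deepskyblue'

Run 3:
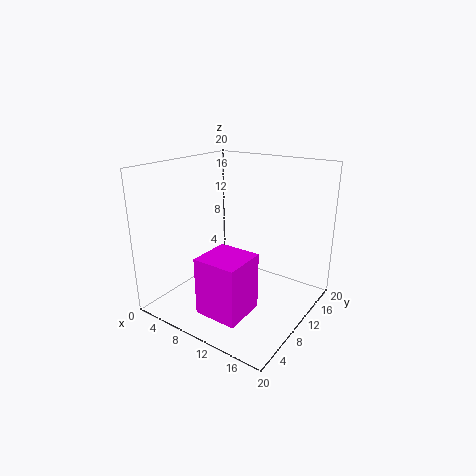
x = 8, y = 3, z = 1, d = 6, h = 8, c = 'magenta'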